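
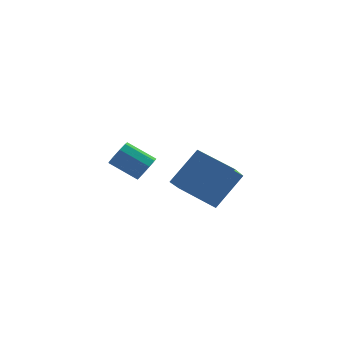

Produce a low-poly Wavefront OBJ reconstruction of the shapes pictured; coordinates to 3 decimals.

v 1.389 3.172 -0.894
v 1.697 2.957 -0.245
v 0.54 3.792 0.583
v 0.231 4.008 -0.066
v 1.906 3.399 -0.4
v 0.748 4.235 0.428
v 1.872 3.736 -0.787
v 0.715 4.571 0.041
v 1.612 3.808 -1.223
v 0.455 4.643 -0.395
v 1.248 3.583 -1.505
v 0.091 4.419 -0.677
v 0.949 3.166 -1.502
v -0.208 4.001 -0.674
v 0.856 2.752 -1.214
v -0.301 3.587 -0.386
v 1.012 2.534 -0.776
v -0.145 3.37 0.052
v 1.345 2.615 -0.394
v 0.187 3.451 0.434
v 1.207 -1.333 0.801
v 2.635 -0.747 2.283
v 1.9 -0.362 -0.25
v 3.328 0.224 1.232
v 2.452 -2.864 0.208
v 3.88 -2.278 1.69
v 3.145 -1.893 -0.843
v 4.573 -1.307 0.639
f 2 1 5
f 2 5 3
f 3 5 6
f 3 6 4
f 5 1 7
f 5 7 6
f 6 7 8
f 6 8 4
f 7 1 9
f 7 9 8
f 8 9 10
f 8 10 4
f 9 1 11
f 9 11 10
f 10 11 12
f 10 12 4
f 11 1 13
f 11 13 12
f 12 13 14
f 12 14 4
f 13 1 15
f 13 15 14
f 14 15 16
f 14 16 4
f 15 1 17
f 15 17 16
f 16 17 18
f 16 18 4
f 17 1 19
f 17 19 18
f 18 19 20
f 18 20 4
f 19 1 2
f 19 2 20
f 20 2 3
f 20 3 4
f 22 24 21
f 25 22 21
f 21 24 23
f 23 25 21
f 22 28 24
f 26 22 25
f 26 28 22
f 24 28 23
f 27 25 23
f 23 28 27
f 27 26 25
f 28 26 27



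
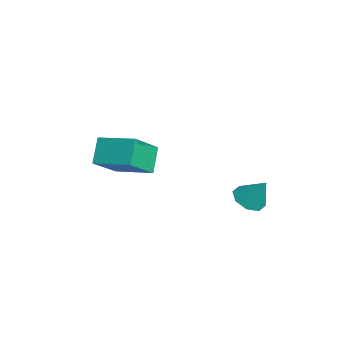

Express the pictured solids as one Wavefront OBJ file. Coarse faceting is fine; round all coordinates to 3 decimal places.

v -2.164 -4.785 -0.613
v -3.008 -4.325 0.5
v -3.172 -3.484 -1.916
v -4.016 -3.023 -0.804
v -0.884 -3.397 -0.216
v -1.728 -2.936 0.896
v -1.892 -2.095 -1.52
v -2.736 -1.635 -0.407
v -0.429 1.927 -3.003
v 0.278 2.161 -3.434
v 0.149 2.513 -1.737
v -0.185 2.628 -3.438
v -0.791 2.685 -3.188
v -1.185 2.298 -2.83
v -1.136 1.694 -2.573
v -0.672 1.226 -2.568
v -0.066 1.17 -2.818
v 0.328 1.557 -3.177
f 2 4 1
f 5 2 1
f 1 4 3
f 3 5 1
f 2 8 4
f 6 2 5
f 6 8 2
f 4 8 3
f 7 5 3
f 3 8 7
f 7 6 5
f 8 6 7
f 10 9 12
f 10 12 11
f 12 9 13
f 12 13 11
f 13 9 14
f 13 14 11
f 14 9 15
f 14 15 11
f 15 9 16
f 15 16 11
f 16 9 17
f 16 17 11
f 17 9 18
f 17 18 11
f 18 9 10
f 18 10 11



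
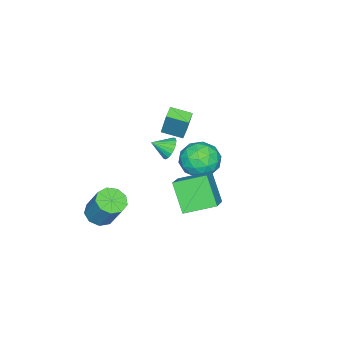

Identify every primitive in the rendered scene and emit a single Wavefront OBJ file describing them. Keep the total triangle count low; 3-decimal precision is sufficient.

v 2.349 0.242 -0.306
v 1.411 1.798 0.283
v 0.794 -0.309 -1.326
v -0.144 1.246 -0.737
v 3.044 1.274 -1.923
v 2.106 2.829 -1.334
v 1.489 0.722 -2.943
v 0.551 2.278 -2.354
v -3.797 -3.497 -3.326
v -3.336 -3.615 -3.969
v -3.223 -4.383 -2.754
v -3.151 -3.374 -3.782
v -3.095 -3.158 -3.505
v -3.177 -3.009 -3.192
v -3.382 -2.957 -2.906
v -3.669 -3.012 -2.703
v -3.982 -3.163 -2.623
v -4.258 -3.38 -2.683
v -4.442 -3.621 -2.87
v -4.499 -3.836 -3.147
v -4.416 -3.985 -3.46
v -4.211 -4.037 -3.746
v -3.924 -3.983 -3.949
v -3.611 -3.832 -4.029
v 3.304 -3.731 -3.871
v 4.025 -3.334 -4.258
v 4.438 -2.311 -2.436
v 3.716 -2.709 -2.049
v 3.518 -2.982 -4.34
v 3.931 -1.959 -2.518
v 2.911 -2.981 -4.203
v 3.324 -1.958 -2.381
v 2.487 -3.331 -3.911
v 2.9 -2.308 -2.089
v 2.446 -3.869 -3.6
v 2.859 -2.846 -1.778
v 2.806 -4.342 -3.416
v 3.219 -3.319 -1.593
v 3.398 -4.53 -3.444
v 3.811 -3.507 -1.622
v 3.947 -4.344 -3.673
v 4.36 -3.321 -1.851
v 4.194 -3.872 -3.994
v 4.607 -2.849 -2.172
v -0.42 1.21 -0.923
v -0.014 0.537 0.038
v -1.666 -0.277 -1.438
v -1.26 -0.95 -0.477
v -1.94 0.069 -0.278
v -1.17 0.988 0.04
v -0.51 -0.728 -1.44
v 0.26 0.191 -1.122
v -0.07 -0.66 -0.282
v -0.954 -0.168 0.436
v -0.726 0.428 -1.836
v -1.61 0.92 -1.118
v -0.107 1.004 -0.397
v -1.573 -0.744 -1.003
v -1.972 -0.145 -0.885
v -1.734 -0.541 -0.321
v -0.787 1.269 -0.396
v -0.548 0.873 0.169
v -1.681 0.598 -0.017
v -1.132 -0.613 -1.569
v -0.893 -1.009 -1.004
v 0.054 0.801 -1.079
v 0.292 0.405 -0.515
v 0.001 -0.338 -1.383
v 0.098 -0.095 -0.021
v -0.634 -0.969 -0.324
v -0.193 -0.839 -0.89
v 0.259 -0.299 -0.703
v -0.421 0.194 0.401
v -1.154 -0.68 0.099
v -1.553 -0.081 0.216
v -1.101 0.459 0.403
v -0.454 -0.51 0.213
v -0.526 0.94 -1.499
v -1.259 0.066 -1.801
v -0.579 -0.199 -1.803
v -0.127 0.341 -1.616
v -1.046 1.229 -1.076
v -1.778 0.355 -1.379
v -1.939 0.559 -0.697
v -1.487 1.099 -0.51
v -1.226 0.77 -1.613
v -2.129 -2.814 0.346
v -1.765 -2.262 2.138
v -2.488 -1.612 0.048
v -2.124 -1.06 1.84
v -1.376 -2.64 0.14
v -1.012 -2.088 1.932
v -1.735 -1.438 -0.158
v -1.371 -0.886 1.634
f 2 4 1
f 5 2 1
f 1 4 3
f 3 5 1
f 2 8 4
f 6 2 5
f 6 8 2
f 4 8 3
f 7 5 3
f 3 8 7
f 7 6 5
f 8 6 7
f 10 9 12
f 10 12 11
f 12 9 13
f 12 13 11
f 13 9 14
f 13 14 11
f 14 9 15
f 14 15 11
f 15 9 16
f 15 16 11
f 16 9 17
f 16 17 11
f 17 9 18
f 17 18 11
f 18 9 19
f 18 19 11
f 19 9 20
f 19 20 11
f 20 9 21
f 20 21 11
f 21 9 22
f 21 22 11
f 22 9 23
f 22 23 11
f 23 9 24
f 23 24 11
f 24 9 10
f 24 10 11
f 26 25 29
f 26 29 27
f 27 29 30
f 27 30 28
f 29 25 31
f 29 31 30
f 30 31 32
f 30 32 28
f 31 25 33
f 31 33 32
f 32 33 34
f 32 34 28
f 33 25 35
f 33 35 34
f 34 35 36
f 34 36 28
f 35 25 37
f 35 37 36
f 36 37 38
f 36 38 28
f 37 25 39
f 37 39 38
f 38 39 40
f 38 40 28
f 39 25 41
f 39 41 40
f 40 41 42
f 40 42 28
f 41 25 43
f 41 43 42
f 42 43 44
f 42 44 28
f 43 25 26
f 43 26 44
f 44 26 27
f 44 27 28
f 45 82 61
f 82 56 85
f 61 85 50
f 82 85 61
f 45 61 57
f 61 50 62
f 57 62 46
f 61 62 57
f 45 57 66
f 57 46 67
f 66 67 52
f 57 67 66
f 45 66 78
f 66 52 81
f 78 81 55
f 66 81 78
f 45 78 82
f 78 55 86
f 82 86 56
f 78 86 82
f 46 62 73
f 62 50 76
f 73 76 54
f 62 76 73
f 50 85 63
f 85 56 84
f 63 84 49
f 85 84 63
f 56 86 83
f 86 55 79
f 83 79 47
f 86 79 83
f 55 81 80
f 81 52 68
f 80 68 51
f 81 68 80
f 52 67 72
f 67 46 69
f 72 69 53
f 67 69 72
f 48 74 60
f 74 54 75
f 60 75 49
f 74 75 60
f 48 60 58
f 60 49 59
f 58 59 47
f 60 59 58
f 48 58 65
f 58 47 64
f 65 64 51
f 58 64 65
f 48 65 70
f 65 51 71
f 70 71 53
f 65 71 70
f 48 70 74
f 70 53 77
f 74 77 54
f 70 77 74
f 49 75 63
f 75 54 76
f 63 76 50
f 75 76 63
f 47 59 83
f 59 49 84
f 83 84 56
f 59 84 83
f 51 64 80
f 64 47 79
f 80 79 55
f 64 79 80
f 53 71 72
f 71 51 68
f 72 68 52
f 71 68 72
f 54 77 73
f 77 53 69
f 73 69 46
f 77 69 73
f 88 90 87
f 91 88 87
f 87 90 89
f 89 91 87
f 88 94 90
f 92 88 91
f 92 94 88
f 90 94 89
f 93 91 89
f 89 94 93
f 93 92 91
f 94 92 93



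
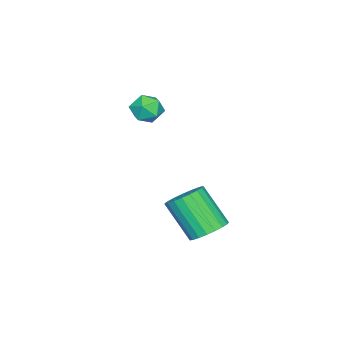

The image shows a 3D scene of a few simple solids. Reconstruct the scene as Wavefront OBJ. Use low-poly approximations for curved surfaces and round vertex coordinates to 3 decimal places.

v -3.16 -1.063 -0.207
v -2.508 -0.541 0.045
v -2.312 -1.659 -1.165
v -1.66 -1.137 -0.913
v -1.947 -1.765 -0.379
v -2.472 -1.396 0.213
v -2.348 -0.804 -1.333
v -2.873 -0.435 -0.741
v -2.006 -0.381 -0.651
v -1.758 -0.975 -0.061
v -3.062 -1.225 -1.059
v -2.814 -1.819 -0.469
v 2.699 4.628 -3.778
v 3.234 5.18 -3.255
v 2.975 3.865 -1.6
v 2.441 3.312 -2.122
v 2.882 5.327 -3.193
v 2.623 4.012 -1.538
v 2.498 5.354 -3.232
v 2.239 4.038 -1.577
v 2.149 5.254 -3.366
v 1.89 3.939 -1.711
v 1.895 5.046 -3.571
v 1.636 3.731 -1.915
v 1.78 4.766 -3.811
v 1.522 3.451 -2.156
v 1.825 4.462 -4.046
v 1.566 3.147 -2.391
v 2.02 4.186 -4.234
v 1.761 2.871 -2.579
v 2.333 3.987 -4.344
v 2.074 2.672 -2.688
v 2.709 3.899 -4.355
v 2.45 2.584 -2.7
v 3.084 3.936 -4.267
v 2.825 2.621 -2.611
v 3.392 4.093 -4.094
v 3.133 2.778 -2.439
v 3.58 4.343 -3.866
v 3.321 3.028 -2.211
v 3.616 4.641 -3.623
v 3.358 3.326 -1.968
v 3.494 4.938 -3.407
v 3.235 3.623 -1.752
f 1 12 6
f 1 6 2
f 1 2 8
f 1 8 11
f 1 11 12
f 2 6 10
f 6 12 5
f 12 11 3
f 11 8 7
f 8 2 9
f 4 10 5
f 4 5 3
f 4 3 7
f 4 7 9
f 4 9 10
f 5 10 6
f 3 5 12
f 7 3 11
f 9 7 8
f 10 9 2
f 14 13 17
f 14 17 15
f 15 17 18
f 15 18 16
f 17 13 19
f 17 19 18
f 18 19 20
f 18 20 16
f 19 13 21
f 19 21 20
f 20 21 22
f 20 22 16
f 21 13 23
f 21 23 22
f 22 23 24
f 22 24 16
f 23 13 25
f 23 25 24
f 24 25 26
f 24 26 16
f 25 13 27
f 25 27 26
f 26 27 28
f 26 28 16
f 27 13 29
f 27 29 28
f 28 29 30
f 28 30 16
f 29 13 31
f 29 31 30
f 30 31 32
f 30 32 16
f 31 13 33
f 31 33 32
f 32 33 34
f 32 34 16
f 33 13 35
f 33 35 34
f 34 35 36
f 34 36 16
f 35 13 37
f 35 37 36
f 36 37 38
f 36 38 16
f 37 13 39
f 37 39 38
f 38 39 40
f 38 40 16
f 39 13 41
f 39 41 40
f 40 41 42
f 40 42 16
f 41 13 43
f 41 43 42
f 42 43 44
f 42 44 16
f 43 13 14
f 43 14 44
f 44 14 15
f 44 15 16



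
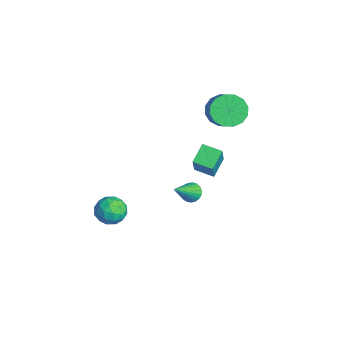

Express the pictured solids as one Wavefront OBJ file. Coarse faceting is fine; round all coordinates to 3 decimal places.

v -0.798 1.221 1.918
v -1.515 1.972 2.578
v -0.108 2.074 1.696
v -0.824 2.826 2.355
v 0.304 0.774 3.625
v -0.412 1.526 4.284
v 0.995 1.628 3.402
v 0.278 2.379 4.062
v -4.21 3.95 3.381
v -3.607 4.507 2.726
v -2.267 4.348 3.825
v -2.87 3.79 4.479
v -3.834 4.875 3.056
v -2.494 4.715 4.155
v -4.161 4.995 3.473
v -2.821 4.835 4.572
v -4.502 4.834 3.865
v -3.162 4.675 4.964
v -4.764 4.437 4.127
v -3.424 4.278 5.226
v -4.878 3.91 4.19
v -3.538 3.75 5.288
v -4.813 3.392 4.035
v -3.473 3.233 5.134
v -4.586 3.025 3.705
v -3.246 2.865 4.804
v -4.259 2.905 3.288
v -2.919 2.745 4.387
v -3.918 3.065 2.896
v -2.578 2.906 3.995
v -3.656 3.462 2.634
v -2.316 3.303 3.733
v -3.542 3.99 2.572
v -2.202 3.83 3.67
v -2.278 -2.053 -1.605
v -1.851 -2.437 -2.37
v -2.729 -3.463 -1.15
v -2.302 -3.847 -1.915
v -1.774 -3.464 -1.214
v -1.496 -2.593 -1.495
v -3.084 -3.307 -2.025
v -2.806 -2.436 -2.306
v -2.349 -3.212 -2.63
v -1.539 -3.309 -2.129
v -3.041 -2.591 -1.391
v -2.231 -2.688 -0.89
v -2.025 -2.121 -2.027
v -2.555 -3.779 -1.493
v -2.245 -3.554 -1.081
v -1.994 -3.779 -1.531
v -1.816 -2.213 -1.513
v -1.565 -2.439 -1.963
v -1.52 -3.043 -1.284
v -3.015 -3.461 -1.557
v -2.764 -3.687 -2.007
v -2.586 -2.121 -1.989
v -2.335 -2.346 -2.439
v -3.06 -2.857 -2.236
v -2.066 -2.802 -2.63
v -2.331 -3.631 -2.362
v -2.791 -3.314 -2.427
v -2.628 -2.801 -2.592
v -1.591 -2.859 -2.335
v -1.856 -3.688 -2.068
v -1.546 -3.463 -1.656
v -1.382 -2.951 -1.821
v -1.883 -3.315 -2.488
v -2.724 -2.212 -1.452
v -2.989 -3.041 -1.185
v -3.198 -2.949 -1.699
v -3.034 -2.437 -1.864
v -2.249 -2.269 -1.158
v -2.514 -3.098 -0.89
v -1.952 -3.099 -0.928
v -1.789 -2.586 -1.093
v -2.697 -2.585 -1.032
v -1.196 1.185 -0.361
v -0.64 1.464 -0.458
v -0.344 -0.045 0.981
v -0.739 1.608 -0.263
v -0.918 1.679 -0.085
v -1.145 1.664 0.046
v -1.38 1.566 0.106
v -1.584 1.403 0.085
v -1.721 1.202 -0.012
v -1.767 0.998 -0.17
v -1.714 0.826 -0.361
v -1.572 0.717 -0.552
v -1.364 0.688 -0.71
v -1.128 0.746 -0.807
v -0.903 0.879 -0.827
v -0.729 1.065 -0.767
v -0.636 1.272 -0.636
f 2 4 1
f 5 2 1
f 1 4 3
f 3 5 1
f 2 8 4
f 6 2 5
f 6 8 2
f 4 8 3
f 7 5 3
f 3 8 7
f 7 6 5
f 8 6 7
f 10 9 13
f 10 13 11
f 11 13 14
f 11 14 12
f 13 9 15
f 13 15 14
f 14 15 16
f 14 16 12
f 15 9 17
f 15 17 16
f 16 17 18
f 16 18 12
f 17 9 19
f 17 19 18
f 18 19 20
f 18 20 12
f 19 9 21
f 19 21 20
f 20 21 22
f 20 22 12
f 21 9 23
f 21 23 22
f 22 23 24
f 22 24 12
f 23 9 25
f 23 25 24
f 24 25 26
f 24 26 12
f 25 9 27
f 25 27 26
f 26 27 28
f 26 28 12
f 27 9 29
f 27 29 28
f 28 29 30
f 28 30 12
f 29 9 31
f 29 31 30
f 30 31 32
f 30 32 12
f 31 9 33
f 31 33 32
f 32 33 34
f 32 34 12
f 33 9 10
f 33 10 34
f 34 10 11
f 34 11 12
f 35 72 51
f 72 46 75
f 51 75 40
f 72 75 51
f 35 51 47
f 51 40 52
f 47 52 36
f 51 52 47
f 35 47 56
f 47 36 57
f 56 57 42
f 47 57 56
f 35 56 68
f 56 42 71
f 68 71 45
f 56 71 68
f 35 68 72
f 68 45 76
f 72 76 46
f 68 76 72
f 36 52 63
f 52 40 66
f 63 66 44
f 52 66 63
f 40 75 53
f 75 46 74
f 53 74 39
f 75 74 53
f 46 76 73
f 76 45 69
f 73 69 37
f 76 69 73
f 45 71 70
f 71 42 58
f 70 58 41
f 71 58 70
f 42 57 62
f 57 36 59
f 62 59 43
f 57 59 62
f 38 64 50
f 64 44 65
f 50 65 39
f 64 65 50
f 38 50 48
f 50 39 49
f 48 49 37
f 50 49 48
f 38 48 55
f 48 37 54
f 55 54 41
f 48 54 55
f 38 55 60
f 55 41 61
f 60 61 43
f 55 61 60
f 38 60 64
f 60 43 67
f 64 67 44
f 60 67 64
f 39 65 53
f 65 44 66
f 53 66 40
f 65 66 53
f 37 49 73
f 49 39 74
f 73 74 46
f 49 74 73
f 41 54 70
f 54 37 69
f 70 69 45
f 54 69 70
f 43 61 62
f 61 41 58
f 62 58 42
f 61 58 62
f 44 67 63
f 67 43 59
f 63 59 36
f 67 59 63
f 78 77 80
f 78 80 79
f 80 77 81
f 80 81 79
f 81 77 82
f 81 82 79
f 82 77 83
f 82 83 79
f 83 77 84
f 83 84 79
f 84 77 85
f 84 85 79
f 85 77 86
f 85 86 79
f 86 77 87
f 86 87 79
f 87 77 88
f 87 88 79
f 88 77 89
f 88 89 79
f 89 77 90
f 89 90 79
f 90 77 91
f 90 91 79
f 91 77 92
f 91 92 79
f 92 77 93
f 92 93 79
f 93 77 78
f 93 78 79



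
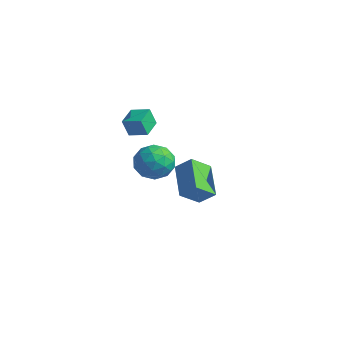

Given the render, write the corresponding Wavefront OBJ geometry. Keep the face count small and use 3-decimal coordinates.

v 2.092 -1.377 3.012
v 2.802 -1.183 2.306
v 2.338 -2.997 2.814
v 3.048 -2.803 2.108
v 3.226 -2.574 3.086
v 3.074 -1.573 3.208
v 2.066 -2.607 1.912
v 1.914 -1.606 2.034
v 2.786 -1.943 1.626
v 3.502 -1.923 2.351
v 1.638 -2.257 2.769
v 2.354 -2.237 3.494
v 2.425 -1.138 2.676
v 2.715 -3.042 2.444
v 2.819 -2.908 3.018
v 3.236 -2.794 2.603
v 2.585 -1.367 3.207
v 3.002 -1.253 2.792
v 3.251 -2.071 3.25
v 2.138 -2.927 2.328
v 2.555 -2.813 1.913
v 1.904 -1.386 2.517
v 2.321 -1.272 2.102
v 1.889 -2.109 1.87
v 2.833 -1.471 1.861
v 2.978 -2.423 1.745
v 2.401 -2.307 1.63
v 2.311 -1.719 1.702
v 3.254 -1.459 2.288
v 3.399 -2.411 2.172
v 3.504 -2.276 2.746
v 3.414 -1.688 2.818
v 3.245 -1.905 1.888
v 1.741 -1.769 2.948
v 1.886 -2.721 2.832
v 1.726 -2.492 2.302
v 1.636 -1.904 2.374
v 2.162 -1.757 3.375
v 2.307 -2.709 3.259
v 2.829 -2.461 3.418
v 2.739 -1.873 3.49
v 1.895 -2.275 3.232
v -0.254 1.988 -2.787
v -1.744 3.035 -1.889
v -0.013 3.068 -3.645
v -1.502 4.115 -2.746
v 0.482 2.405 -2.054
v -1.007 3.452 -1.155
v 0.724 3.485 -2.911
v -0.766 4.532 -2.013
v -0.119 -1.278 2.799
v -0.279 -1.548 3.749
v -0.613 -0.303 2.993
v -0.773 -0.573 3.943
v 0.753 -0.887 3.057
v 0.593 -1.157 4.007
v 0.259 0.088 3.251
v 0.099 -0.182 4.201
f 1 38 17
f 38 12 41
f 17 41 6
f 38 41 17
f 1 17 13
f 17 6 18
f 13 18 2
f 17 18 13
f 1 13 22
f 13 2 23
f 22 23 8
f 13 23 22
f 1 22 34
f 22 8 37
f 34 37 11
f 22 37 34
f 1 34 38
f 34 11 42
f 38 42 12
f 34 42 38
f 2 18 29
f 18 6 32
f 29 32 10
f 18 32 29
f 6 41 19
f 41 12 40
f 19 40 5
f 41 40 19
f 12 42 39
f 42 11 35
f 39 35 3
f 42 35 39
f 11 37 36
f 37 8 24
f 36 24 7
f 37 24 36
f 8 23 28
f 23 2 25
f 28 25 9
f 23 25 28
f 4 30 16
f 30 10 31
f 16 31 5
f 30 31 16
f 4 16 14
f 16 5 15
f 14 15 3
f 16 15 14
f 4 14 21
f 14 3 20
f 21 20 7
f 14 20 21
f 4 21 26
f 21 7 27
f 26 27 9
f 21 27 26
f 4 26 30
f 26 9 33
f 30 33 10
f 26 33 30
f 5 31 19
f 31 10 32
f 19 32 6
f 31 32 19
f 3 15 39
f 15 5 40
f 39 40 12
f 15 40 39
f 7 20 36
f 20 3 35
f 36 35 11
f 20 35 36
f 9 27 28
f 27 7 24
f 28 24 8
f 27 24 28
f 10 33 29
f 33 9 25
f 29 25 2
f 33 25 29
f 44 46 43
f 47 44 43
f 43 46 45
f 45 47 43
f 44 50 46
f 48 44 47
f 48 50 44
f 46 50 45
f 49 47 45
f 45 50 49
f 49 48 47
f 50 48 49
f 52 54 51
f 55 52 51
f 51 54 53
f 53 55 51
f 52 58 54
f 56 52 55
f 56 58 52
f 54 58 53
f 57 55 53
f 53 58 57
f 57 56 55
f 58 56 57



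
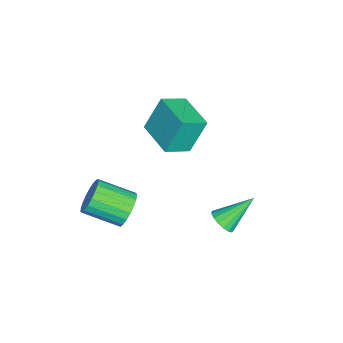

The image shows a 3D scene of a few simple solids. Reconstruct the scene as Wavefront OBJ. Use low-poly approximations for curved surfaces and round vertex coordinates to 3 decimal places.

v 2.572 3.05 -2.466
v 3.039 3.584 -2.738
v 1.768 4.43 -1.134
v 2.743 3.613 -2.947
v 2.407 3.513 -3.046
v 2.109 3.307 -3.012
v 1.918 3.042 -2.852
v 1.876 2.778 -2.605
v 1.994 2.577 -2.326
v 2.244 2.485 -2.078
v 2.57 2.521 -1.92
v 2.896 2.679 -1.887
v 3.147 2.922 -1.986
v 3.268 3.194 -2.196
v 3.228 3.433 -2.467
v -3.213 -0.588 -1.351
v -3.749 0.187 0.582
v -1.515 0.778 -1.427
v -2.052 1.553 0.505
v -2.308 -1.673 -0.665
v -2.845 -0.898 1.267
v -0.611 -0.307 -0.742
v -1.147 0.468 1.191
v 3.37 -1.372 -1.469
v 3.775 -0.996 -0.636
v 3.796 -2.832 0.182
v 3.39 -3.208 -0.651
v 3.368 -0.965 -0.556
v 3.389 -2.801 0.263
v 2.961 -1.004 -0.634
v 2.982 -2.84 0.185
v 2.625 -1.107 -0.856
v 2.646 -2.943 -0.038
v 2.418 -1.256 -1.184
v 2.439 -3.092 -0.366
v 2.375 -1.425 -1.562
v 2.396 -3.26 -0.744
v 2.504 -1.584 -1.923
v 2.525 -3.42 -1.105
v 2.783 -1.707 -2.206
v 2.804 -3.543 -1.388
v 3.163 -1.772 -2.362
v 3.184 -3.608 -1.544
v 3.579 -1.768 -2.363
v 3.6 -3.604 -1.545
v 3.959 -1.696 -2.21
v 3.979 -3.531 -1.391
v 4.236 -1.567 -1.928
v 4.257 -3.403 -1.11
v 4.364 -1.405 -1.567
v 4.385 -3.24 -0.749
v 4.32 -1.237 -1.19
v 4.341 -3.072 -0.371
v 4.112 -1.092 -0.86
v 4.132 -2.928 -0.042
f 2 1 4
f 2 4 3
f 4 1 5
f 4 5 3
f 5 1 6
f 5 6 3
f 6 1 7
f 6 7 3
f 7 1 8
f 7 8 3
f 8 1 9
f 8 9 3
f 9 1 10
f 9 10 3
f 10 1 11
f 10 11 3
f 11 1 12
f 11 12 3
f 12 1 13
f 12 13 3
f 13 1 14
f 13 14 3
f 14 1 15
f 14 15 3
f 15 1 2
f 15 2 3
f 17 19 16
f 20 17 16
f 16 19 18
f 18 20 16
f 17 23 19
f 21 17 20
f 21 23 17
f 19 23 18
f 22 20 18
f 18 23 22
f 22 21 20
f 23 21 22
f 25 24 28
f 25 28 26
f 26 28 29
f 26 29 27
f 28 24 30
f 28 30 29
f 29 30 31
f 29 31 27
f 30 24 32
f 30 32 31
f 31 32 33
f 31 33 27
f 32 24 34
f 32 34 33
f 33 34 35
f 33 35 27
f 34 24 36
f 34 36 35
f 35 36 37
f 35 37 27
f 36 24 38
f 36 38 37
f 37 38 39
f 37 39 27
f 38 24 40
f 38 40 39
f 39 40 41
f 39 41 27
f 40 24 42
f 40 42 41
f 41 42 43
f 41 43 27
f 42 24 44
f 42 44 43
f 43 44 45
f 43 45 27
f 44 24 46
f 44 46 45
f 45 46 47
f 45 47 27
f 46 24 48
f 46 48 47
f 47 48 49
f 47 49 27
f 48 24 50
f 48 50 49
f 49 50 51
f 49 51 27
f 50 24 52
f 50 52 51
f 51 52 53
f 51 53 27
f 52 24 54
f 52 54 53
f 53 54 55
f 53 55 27
f 54 24 25
f 54 25 55
f 55 25 26
f 55 26 27



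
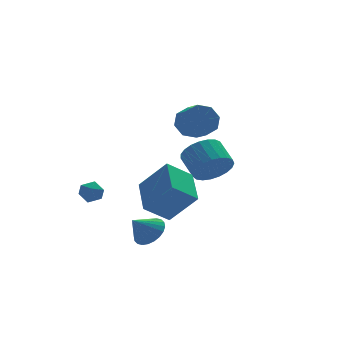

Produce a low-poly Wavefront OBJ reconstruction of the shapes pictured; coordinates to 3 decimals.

v -1.984 2.712 -2.281
v -1.409 2.355 -2.436
v -2.611 1.825 -2.564
v -2.036 1.468 -2.719
v -2.178 1.629 -2.059
v -1.79 2.177 -1.884
v -2.23 2.003 -3.116
v -1.842 2.551 -2.941
v -1.561 1.917 -2.952
v -1.529 1.686 -2.298
v -2.491 2.494 -2.702
v -2.459 2.263 -2.048
v 2.23 0.002 2.101
v 2.858 0.32 2.692
v 2.879 -0.683 3.211
v 2.25 -1.002 2.619
v 2.2 0.424 2.918
v 2.22 -0.58 3.436
v 1.558 0.28 2.665
v 1.579 -0.724 3.184
v 1.31 -0.027 2.081
v 1.331 -1.03 2.6
v 1.601 -0.317 1.509
v 1.622 -1.32 2.028
v 2.26 -0.42 1.284
v 2.28 -1.424 1.802
v 2.901 -0.276 1.536
v 2.922 -1.28 2.055
v 3.149 0.03 2.12
v 3.17 -0.973 2.639
v 3.996 1.403 -1.785
v 4.884 1.761 -2.306
v 4.811 3.035 -1.557
v 3.924 2.677 -1.035
v 4.551 1.902 -2.579
v 4.478 3.176 -1.83
v 4.122 1.957 -2.715
v 4.049 3.231 -1.965
v 3.671 1.917 -2.69
v 3.599 3.191 -1.94
v 3.277 1.787 -2.508
v 3.204 3.061 -1.758
v 3.007 1.591 -2.201
v 2.934 2.865 -1.452
v 2.908 1.363 -1.822
v 2.835 2.637 -1.073
v 2.997 1.141 -1.437
v 2.924 2.415 -0.688
v 3.259 0.965 -1.112
v 3.186 2.239 -0.362
v 3.649 0.864 -0.903
v 3.576 2.139 -0.154
v 4.098 0.857 -0.847
v 4.025 2.131 -0.097
v 4.53 0.944 -0.953
v 4.457 2.218 -0.203
v 4.87 1.11 -1.202
v 4.797 2.384 -0.453
v 5.059 1.327 -1.553
v 4.986 2.601 -0.803
v 5.064 1.557 -1.943
v 4.991 2.831 -1.194
v -0.011 0.557 -3.345
v 1.082 -0.288 -1.79
v 0.605 2.555 -2.693
v 1.699 1.71 -1.139
v 1.281 0.47 -4.301
v 2.375 -0.375 -2.747
v 1.898 2.468 -3.65
v 2.991 1.623 -2.095
v -1.316 -3.213 -2.911
v -0.786 -3.741 -2.467
v -2.184 -3.307 -1.989
v -0.693 -3.437 -2.347
v -0.694 -3.099 -2.314
v -0.79 -2.779 -2.371
v -0.966 -2.524 -2.511
v -1.195 -2.375 -2.711
v -1.443 -2.352 -2.942
v -1.671 -2.461 -3.168
v -1.846 -2.684 -3.355
v -1.939 -2.988 -3.475
v -1.938 -3.326 -3.508
v -1.842 -3.646 -3.451
v -1.666 -3.901 -3.312
v -1.437 -4.051 -3.111
v -1.189 -4.073 -2.88
v -0.961 -3.964 -2.654
f 1 12 6
f 1 6 2
f 1 2 8
f 1 8 11
f 1 11 12
f 2 6 10
f 6 12 5
f 12 11 3
f 11 8 7
f 8 2 9
f 4 10 5
f 4 5 3
f 4 3 7
f 4 7 9
f 4 9 10
f 5 10 6
f 3 5 12
f 7 3 11
f 9 7 8
f 10 9 2
f 14 13 17
f 14 17 15
f 15 17 18
f 15 18 16
f 17 13 19
f 17 19 18
f 18 19 20
f 18 20 16
f 19 13 21
f 19 21 20
f 20 21 22
f 20 22 16
f 21 13 23
f 21 23 22
f 22 23 24
f 22 24 16
f 23 13 25
f 23 25 24
f 24 25 26
f 24 26 16
f 25 13 27
f 25 27 26
f 26 27 28
f 26 28 16
f 27 13 29
f 27 29 28
f 28 29 30
f 28 30 16
f 29 13 14
f 29 14 30
f 30 14 15
f 30 15 16
f 32 31 35
f 32 35 33
f 33 35 36
f 33 36 34
f 35 31 37
f 35 37 36
f 36 37 38
f 36 38 34
f 37 31 39
f 37 39 38
f 38 39 40
f 38 40 34
f 39 31 41
f 39 41 40
f 40 41 42
f 40 42 34
f 41 31 43
f 41 43 42
f 42 43 44
f 42 44 34
f 43 31 45
f 43 45 44
f 44 45 46
f 44 46 34
f 45 31 47
f 45 47 46
f 46 47 48
f 46 48 34
f 47 31 49
f 47 49 48
f 48 49 50
f 48 50 34
f 49 31 51
f 49 51 50
f 50 51 52
f 50 52 34
f 51 31 53
f 51 53 52
f 52 53 54
f 52 54 34
f 53 31 55
f 53 55 54
f 54 55 56
f 54 56 34
f 55 31 57
f 55 57 56
f 56 57 58
f 56 58 34
f 57 31 59
f 57 59 58
f 58 59 60
f 58 60 34
f 59 31 61
f 59 61 60
f 60 61 62
f 60 62 34
f 61 31 32
f 61 32 62
f 62 32 33
f 62 33 34
f 64 66 63
f 67 64 63
f 63 66 65
f 65 67 63
f 64 70 66
f 68 64 67
f 68 70 64
f 66 70 65
f 69 67 65
f 65 70 69
f 69 68 67
f 70 68 69
f 72 71 74
f 72 74 73
f 74 71 75
f 74 75 73
f 75 71 76
f 75 76 73
f 76 71 77
f 76 77 73
f 77 71 78
f 77 78 73
f 78 71 79
f 78 79 73
f 79 71 80
f 79 80 73
f 80 71 81
f 80 81 73
f 81 71 82
f 81 82 73
f 82 71 83
f 82 83 73
f 83 71 84
f 83 84 73
f 84 71 85
f 84 85 73
f 85 71 86
f 85 86 73
f 86 71 87
f 86 87 73
f 87 71 88
f 87 88 73
f 88 71 72
f 88 72 73



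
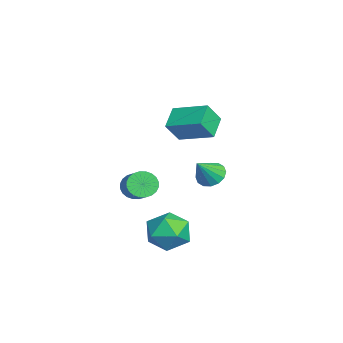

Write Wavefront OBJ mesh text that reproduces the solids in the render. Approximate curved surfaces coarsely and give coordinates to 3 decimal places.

v 0.337 2.643 2.56
v 0.738 2.01 3.598
v -0.703 3.03 3.198
v -0.302 2.397 4.235
v 1.242 4.143 3.125
v 1.643 3.51 4.162
v 0.202 4.53 3.762
v 0.603 3.897 4.8
v -1.7 4.234 -0.778
v -1.18 4.815 -0.754
v -0.96 3.526 0.358
v -1.471 4.925 -0.496
v -1.823 4.849 -0.314
v -2.143 4.609 -0.257
v -2.343 4.268 -0.339
v -2.371 3.918 -0.538
v -2.22 3.653 -0.802
v -1.928 3.544 -1.06
v -1.576 3.62 -1.242
v -1.257 3.86 -1.3
v -1.056 4.201 -1.218
v -1.028 4.55 -1.018
v -2.278 0.771 -1.766
v -1.851 0.606 -2.385
v -0.655 0.885 -1.633
v -1.082 1.049 -1.014
v -1.896 0.901 -2.422
v -0.7 1.179 -1.67
v -2 1.176 -2.359
v -0.804 1.454 -1.607
v -2.146 1.389 -2.205
v -0.95 1.667 -1.454
v -2.312 1.508 -1.985
v -1.116 1.787 -1.234
v -2.473 1.515 -1.732
v -1.277 1.794 -0.98
v -2.604 1.408 -1.483
v -1.408 1.687 -0.732
v -2.686 1.205 -1.278
v -1.489 1.484 -0.526
v -2.705 0.935 -1.147
v -1.509 1.214 -0.395
v -2.66 0.641 -1.11
v -1.464 0.919 -0.358
v -2.556 0.366 -1.173
v -1.36 0.644 -0.421
v -2.41 0.153 -1.326
v -1.214 0.431 -0.575
v -2.244 0.033 -1.546
v -1.048 0.312 -0.795
v -2.083 0.026 -1.8
v -0.887 0.305 -1.048
v -1.952 0.133 -2.048
v -0.756 0.412 -1.297
v -1.871 0.336 -2.254
v -0.674 0.615 -1.502
v 3.011 2.09 -0.654
v 3.844 2.866 -0.785
v 3.696 1.114 -2.075
v 4.529 1.89 -2.206
v 4.519 1.211 -1.283
v 4.096 1.814 -0.405
v 3.444 2.166 -2.455
v 3.021 2.769 -1.577
v 4.112 2.913 -1.899
v 4.776 2.323 -1.174
v 2.764 1.657 -1.686
v 3.428 1.067 -0.961
f 2 4 1
f 5 2 1
f 1 4 3
f 3 5 1
f 2 8 4
f 6 2 5
f 6 8 2
f 4 8 3
f 7 5 3
f 3 8 7
f 7 6 5
f 8 6 7
f 10 9 12
f 10 12 11
f 12 9 13
f 12 13 11
f 13 9 14
f 13 14 11
f 14 9 15
f 14 15 11
f 15 9 16
f 15 16 11
f 16 9 17
f 16 17 11
f 17 9 18
f 17 18 11
f 18 9 19
f 18 19 11
f 19 9 20
f 19 20 11
f 20 9 21
f 20 21 11
f 21 9 22
f 21 22 11
f 22 9 10
f 22 10 11
f 24 23 27
f 24 27 25
f 25 27 28
f 25 28 26
f 27 23 29
f 27 29 28
f 28 29 30
f 28 30 26
f 29 23 31
f 29 31 30
f 30 31 32
f 30 32 26
f 31 23 33
f 31 33 32
f 32 33 34
f 32 34 26
f 33 23 35
f 33 35 34
f 34 35 36
f 34 36 26
f 35 23 37
f 35 37 36
f 36 37 38
f 36 38 26
f 37 23 39
f 37 39 38
f 38 39 40
f 38 40 26
f 39 23 41
f 39 41 40
f 40 41 42
f 40 42 26
f 41 23 43
f 41 43 42
f 42 43 44
f 42 44 26
f 43 23 45
f 43 45 44
f 44 45 46
f 44 46 26
f 45 23 47
f 45 47 46
f 46 47 48
f 46 48 26
f 47 23 49
f 47 49 48
f 48 49 50
f 48 50 26
f 49 23 51
f 49 51 50
f 50 51 52
f 50 52 26
f 51 23 53
f 51 53 52
f 52 53 54
f 52 54 26
f 53 23 55
f 53 55 54
f 54 55 56
f 54 56 26
f 55 23 24
f 55 24 56
f 56 24 25
f 56 25 26
f 57 68 62
f 57 62 58
f 57 58 64
f 57 64 67
f 57 67 68
f 58 62 66
f 62 68 61
f 68 67 59
f 67 64 63
f 64 58 65
f 60 66 61
f 60 61 59
f 60 59 63
f 60 63 65
f 60 65 66
f 61 66 62
f 59 61 68
f 63 59 67
f 65 63 64
f 66 65 58



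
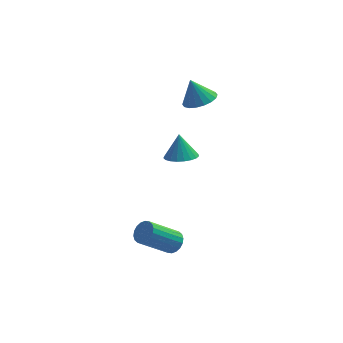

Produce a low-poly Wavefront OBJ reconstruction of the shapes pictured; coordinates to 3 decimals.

v 2.933 3.71 2.798
v 3.772 3.73 3.095
v 2.487 3.99 4.042
v 3.708 4.106 2.988
v 3.49 4.403 2.843
v 3.162 4.563 2.689
v 2.789 4.555 2.557
v 2.444 4.379 2.473
v 2.196 4.071 2.453
v 2.094 3.691 2.502
v 2.158 3.315 2.609
v 2.376 3.018 2.754
v 2.704 2.857 2.908
v 3.077 2.866 3.04
v 3.422 3.042 3.124
v 3.67 3.35 3.144
v 1.307 -1.407 -3.368
v 1.721 -1.303 -2.89
v 0.306 -1.809 -1.555
v -0.107 -1.913 -2.032
v 1.598 -1.048 -2.924
v 0.183 -1.554 -1.589
v 1.417 -0.865 -3.046
v 0.002 -1.371 -1.711
v 1.215 -0.789 -3.231
v -0.2 -1.294 -1.896
v 1.031 -0.835 -3.444
v -0.384 -1.341 -2.109
v 0.902 -0.995 -3.641
v -0.513 -1.501 -2.306
v 0.853 -1.236 -3.784
v -0.562 -1.742 -2.449
v 0.894 -1.511 -3.845
v -0.521 -2.017 -2.51
v 1.017 -1.766 -3.811
v -0.398 -2.272 -2.476
v 1.198 -1.949 -3.689
v -0.217 -2.455 -2.354
v 1.4 -2.026 -3.504
v -0.015 -2.531 -2.169
v 1.584 -1.979 -3.291
v 0.169 -2.485 -1.956
v 1.713 -1.819 -3.094
v 0.298 -2.325 -1.759
v 1.762 -1.578 -2.951
v 0.347 -2.084 -1.616
v 1.997 3.06 -0.897
v 2.69 3.547 -1.047
v 1.923 3.56 0.377
v 2.423 3.764 -1.148
v 2.083 3.858 -1.205
v 1.728 3.815 -1.209
v 1.42 3.641 -1.159
v 1.211 3.367 -1.063
v 1.139 3.04 -0.939
v 1.214 2.716 -0.807
v 1.425 2.452 -0.691
v 1.735 2.292 -0.611
v 2.091 2.266 -0.58
v 2.43 2.377 -0.603
v 2.694 2.606 -0.678
v 2.838 2.914 -0.79
v 2.837 3.247 -0.921
f 2 1 4
f 2 4 3
f 4 1 5
f 4 5 3
f 5 1 6
f 5 6 3
f 6 1 7
f 6 7 3
f 7 1 8
f 7 8 3
f 8 1 9
f 8 9 3
f 9 1 10
f 9 10 3
f 10 1 11
f 10 11 3
f 11 1 12
f 11 12 3
f 12 1 13
f 12 13 3
f 13 1 14
f 13 14 3
f 14 1 15
f 14 15 3
f 15 1 16
f 15 16 3
f 16 1 2
f 16 2 3
f 18 17 21
f 18 21 19
f 19 21 22
f 19 22 20
f 21 17 23
f 21 23 22
f 22 23 24
f 22 24 20
f 23 17 25
f 23 25 24
f 24 25 26
f 24 26 20
f 25 17 27
f 25 27 26
f 26 27 28
f 26 28 20
f 27 17 29
f 27 29 28
f 28 29 30
f 28 30 20
f 29 17 31
f 29 31 30
f 30 31 32
f 30 32 20
f 31 17 33
f 31 33 32
f 32 33 34
f 32 34 20
f 33 17 35
f 33 35 34
f 34 35 36
f 34 36 20
f 35 17 37
f 35 37 36
f 36 37 38
f 36 38 20
f 37 17 39
f 37 39 38
f 38 39 40
f 38 40 20
f 39 17 41
f 39 41 40
f 40 41 42
f 40 42 20
f 41 17 43
f 41 43 42
f 42 43 44
f 42 44 20
f 43 17 45
f 43 45 44
f 44 45 46
f 44 46 20
f 45 17 18
f 45 18 46
f 46 18 19
f 46 19 20
f 48 47 50
f 48 50 49
f 50 47 51
f 50 51 49
f 51 47 52
f 51 52 49
f 52 47 53
f 52 53 49
f 53 47 54
f 53 54 49
f 54 47 55
f 54 55 49
f 55 47 56
f 55 56 49
f 56 47 57
f 56 57 49
f 57 47 58
f 57 58 49
f 58 47 59
f 58 59 49
f 59 47 60
f 59 60 49
f 60 47 61
f 60 61 49
f 61 47 62
f 61 62 49
f 62 47 63
f 62 63 49
f 63 47 48
f 63 48 49



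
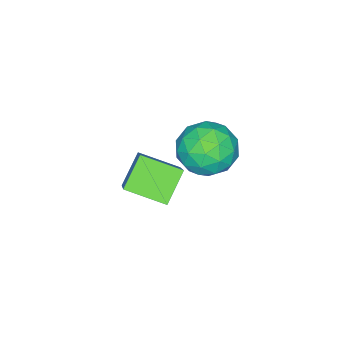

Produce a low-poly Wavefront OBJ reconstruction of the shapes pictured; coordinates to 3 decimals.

v -3.541 -1.885 -4.711
v -4.499 -1.95 -3.895
v -3.984 -0.648 -5.132
v -4.942 -0.712 -4.317
v -2.338 -0.948 -3.223
v -3.296 -1.012 -2.408
v -2.781 0.29 -3.645
v -3.739 0.225 -2.829
v -3.478 1.987 -1.269
v -2.853 1.304 -1.583
v -4.447 0.856 -0.737
v -3.822 0.173 -1.051
v -3.582 0.745 -0.295
v -2.983 1.444 -0.624
v -4.317 0.716 -1.696
v -3.718 1.415 -2.025
v -3.372 0.518 -1.847
v -2.917 0.536 -0.981
v -4.383 1.624 -1.339
v -3.928 1.642 -0.473
v -3.08 1.745 -1.473
v -4.22 0.415 -0.847
v -4.079 0.751 -0.403
v -3.711 0.35 -0.588
v -3.156 1.827 -0.909
v -2.789 1.426 -1.094
v -3.218 1.097 -0.337
v -4.511 0.734 -1.226
v -4.144 0.333 -1.411
v -3.589 1.81 -1.732
v -3.221 1.409 -1.917
v -4.082 1.063 -1.983
v -3.018 0.882 -1.812
v -3.588 0.217 -1.5
v -3.879 0.536 -1.879
v -3.526 0.947 -2.072
v -2.751 0.892 -1.304
v -3.321 0.227 -0.991
v -3.179 0.563 -0.547
v -2.827 0.974 -0.74
v -3.056 0.43 -1.459
v -3.979 1.933 -1.329
v -4.549 1.268 -1.016
v -4.473 1.186 -1.58
v -4.121 1.597 -1.773
v -3.712 1.943 -0.82
v -4.282 1.278 -0.508
v -3.774 1.213 -0.248
v -3.421 1.624 -0.441
v -4.244 1.73 -0.861
f 2 4 1
f 5 2 1
f 1 4 3
f 3 5 1
f 2 8 4
f 6 2 5
f 6 8 2
f 4 8 3
f 7 5 3
f 3 8 7
f 7 6 5
f 8 6 7
f 9 46 25
f 46 20 49
f 25 49 14
f 46 49 25
f 9 25 21
f 25 14 26
f 21 26 10
f 25 26 21
f 9 21 30
f 21 10 31
f 30 31 16
f 21 31 30
f 9 30 42
f 30 16 45
f 42 45 19
f 30 45 42
f 9 42 46
f 42 19 50
f 46 50 20
f 42 50 46
f 10 26 37
f 26 14 40
f 37 40 18
f 26 40 37
f 14 49 27
f 49 20 48
f 27 48 13
f 49 48 27
f 20 50 47
f 50 19 43
f 47 43 11
f 50 43 47
f 19 45 44
f 45 16 32
f 44 32 15
f 45 32 44
f 16 31 36
f 31 10 33
f 36 33 17
f 31 33 36
f 12 38 24
f 38 18 39
f 24 39 13
f 38 39 24
f 12 24 22
f 24 13 23
f 22 23 11
f 24 23 22
f 12 22 29
f 22 11 28
f 29 28 15
f 22 28 29
f 12 29 34
f 29 15 35
f 34 35 17
f 29 35 34
f 12 34 38
f 34 17 41
f 38 41 18
f 34 41 38
f 13 39 27
f 39 18 40
f 27 40 14
f 39 40 27
f 11 23 47
f 23 13 48
f 47 48 20
f 23 48 47
f 15 28 44
f 28 11 43
f 44 43 19
f 28 43 44
f 17 35 36
f 35 15 32
f 36 32 16
f 35 32 36
f 18 41 37
f 41 17 33
f 37 33 10
f 41 33 37



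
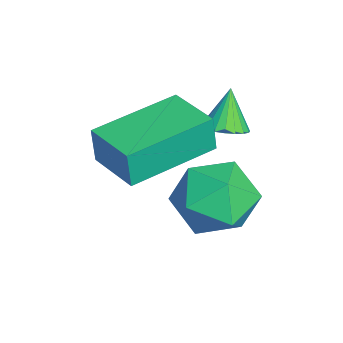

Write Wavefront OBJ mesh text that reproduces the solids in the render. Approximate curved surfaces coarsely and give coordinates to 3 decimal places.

v -3.51 -0.953 0.435
v -3.517 -1.026 1.332
v -2.468 -0.284 0.498
v -2.475 -0.357 1.395
v -2.405 -2.663 0.305
v -2.412 -2.736 1.202
v -1.363 -1.994 0.368
v -1.37 -2.067 1.265
v -2.7 0.281 -0.976
v -1.828 0.188 -1.432
v -2.272 -0.848 0.072
v -1.4 -0.941 -0.384
v -1.608 -0.118 0.122
v -1.873 0.58 -0.526
v -2.227 -1.24 -0.834
v -2.492 -0.542 -1.482
v -1.536 -0.752 -1.344
v -1.153 -0.058 -0.753
v -2.947 -0.602 -0.607
v -2.564 0.092 -0.016
v -3.307 -0.053 0.392
v -2.858 -0.086 0.631
v -3.773 0.093 1.288
v -2.871 0.122 0.59
v -2.96 0.299 0.515
v -3.109 0.416 0.419
v -3.292 0.451 0.318
v -3.478 0.399 0.23
v -3.634 0.269 0.17
v -3.734 0.084 0.148
v -3.76 -0.126 0.169
v -3.708 -0.323 0.228
v -3.587 -0.473 0.316
v -3.417 -0.551 0.416
v -3.229 -0.542 0.513
v -3.054 -0.449 0.588
v -2.923 -0.288 0.63
f 2 4 1
f 5 2 1
f 1 4 3
f 3 5 1
f 2 8 4
f 6 2 5
f 6 8 2
f 4 8 3
f 7 5 3
f 3 8 7
f 7 6 5
f 8 6 7
f 9 20 14
f 9 14 10
f 9 10 16
f 9 16 19
f 9 19 20
f 10 14 18
f 14 20 13
f 20 19 11
f 19 16 15
f 16 10 17
f 12 18 13
f 12 13 11
f 12 11 15
f 12 15 17
f 12 17 18
f 13 18 14
f 11 13 20
f 15 11 19
f 17 15 16
f 18 17 10
f 22 21 24
f 22 24 23
f 24 21 25
f 24 25 23
f 25 21 26
f 25 26 23
f 26 21 27
f 26 27 23
f 27 21 28
f 27 28 23
f 28 21 29
f 28 29 23
f 29 21 30
f 29 30 23
f 30 21 31
f 30 31 23
f 31 21 32
f 31 32 23
f 32 21 33
f 32 33 23
f 33 21 34
f 33 34 23
f 34 21 35
f 34 35 23
f 35 21 36
f 35 36 23
f 36 21 37
f 36 37 23
f 37 21 22
f 37 22 23



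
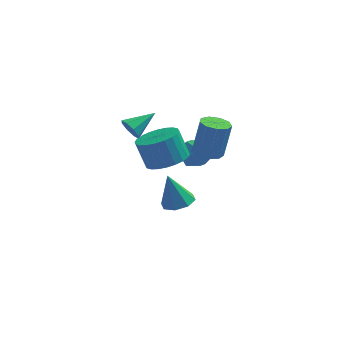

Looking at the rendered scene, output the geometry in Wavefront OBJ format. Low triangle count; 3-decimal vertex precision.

v -3.044 -0.9 2.228
v -2.645 -1.112 1.761
v -1.936 -0.06 2.792
v -2.89 -0.7 1.629
v -3.225 -0.405 1.848
v -3.454 -0.4 2.289
v -3.443 -0.687 2.695
v -3.197 -1.1 2.827
v -2.862 -1.395 2.608
v -2.633 -1.4 2.166
v -0.861 -0.179 -3.5
v -0.378 -0.853 -3.269
v -1.379 0.039 -1.78
v -0.047 -0.285 -3.242
v -0.193 0.345 -3.366
v -0.73 0.668 -3.568
v -1.343 0.494 -3.731
v -1.674 -0.074 -3.759
v -1.529 -0.704 -3.635
v -0.992 -1.027 -3.432
v 0.525 -2.522 1.98
v 1.259 -2.611 1.853
v 1.609 -2.248 3.612
v 0.875 -2.158 3.74
v 1.126 -2.121 1.778
v 1.476 -1.758 3.537
v 0.712 -1.819 1.798
v 1.062 -1.455 3.557
v 0.21 -1.845 1.903
v 0.561 -1.482 3.662
v -0.144 -2.188 2.045
v 0.206 -1.825 3.804
v -0.185 -2.687 2.156
v 0.165 -2.324 3.915
v 0.106 -3.109 2.185
v 0.456 -2.746 3.944
v 0.593 -3.256 2.119
v 0.943 -2.892 3.878
v 1.048 -3.059 1.987
v 1.398 -2.696 3.746
v -1.259 -2.606 1.467
v -0.263 -2.497 1.812
v -0.764 -2.105 3.137
v -1.761 -2.214 2.793
v -0.341 -2.117 1.67
v -0.842 -1.725 2.995
v -0.559 -1.811 1.497
v -1.06 -1.419 2.822
v -0.884 -1.626 1.319
v -1.385 -1.234 2.645
v -1.266 -1.59 1.164
v -1.767 -1.198 2.49
v -1.647 -1.709 1.056
v -2.148 -1.317 2.381
v -1.969 -1.965 1.01
v -2.47 -1.573 2.335
v -2.183 -2.318 1.033
v -2.684 -1.926 2.358
v -2.256 -2.715 1.123
v -2.757 -2.323 2.448
v -2.178 -3.095 1.265
v -2.679 -2.703 2.59
v -1.96 -3.401 1.438
v -2.461 -3.009 2.763
v -1.635 -3.586 1.615
v -2.136 -3.194 2.941
v -1.253 -3.622 1.77
v -1.754 -3.23 3.096
v -0.872 -3.503 1.879
v -1.373 -3.111 3.204
v -0.55 -3.247 1.925
v -1.051 -2.855 3.25
v -0.336 -2.894 1.902
v -0.837 -2.502 3.227
v -0.253 -1.112 0.668
v 0.529 -1.036 1.116
v -0.569 -2.324 1.424
v 0.213 -2.248 1.872
v -0.449 -1.649 2.015
v -0.254 -0.9 1.547
v 0.214 -2.46 0.993
v 0.409 -1.711 0.525
v 0.818 -1.87 1.316
v 0.408 -1.369 1.948
v -0.448 -1.991 0.592
v -0.858 -1.49 1.224
f 2 1 4
f 2 4 3
f 4 1 5
f 4 5 3
f 5 1 6
f 5 6 3
f 6 1 7
f 6 7 3
f 7 1 8
f 7 8 3
f 8 1 9
f 8 9 3
f 9 1 10
f 9 10 3
f 10 1 2
f 10 2 3
f 12 11 14
f 12 14 13
f 14 11 15
f 14 15 13
f 15 11 16
f 15 16 13
f 16 11 17
f 16 17 13
f 17 11 18
f 17 18 13
f 18 11 19
f 18 19 13
f 19 11 20
f 19 20 13
f 20 11 12
f 20 12 13
f 22 21 25
f 22 25 23
f 23 25 26
f 23 26 24
f 25 21 27
f 25 27 26
f 26 27 28
f 26 28 24
f 27 21 29
f 27 29 28
f 28 29 30
f 28 30 24
f 29 21 31
f 29 31 30
f 30 31 32
f 30 32 24
f 31 21 33
f 31 33 32
f 32 33 34
f 32 34 24
f 33 21 35
f 33 35 34
f 34 35 36
f 34 36 24
f 35 21 37
f 35 37 36
f 36 37 38
f 36 38 24
f 37 21 39
f 37 39 38
f 38 39 40
f 38 40 24
f 39 21 22
f 39 22 40
f 40 22 23
f 40 23 24
f 42 41 45
f 42 45 43
f 43 45 46
f 43 46 44
f 45 41 47
f 45 47 46
f 46 47 48
f 46 48 44
f 47 41 49
f 47 49 48
f 48 49 50
f 48 50 44
f 49 41 51
f 49 51 50
f 50 51 52
f 50 52 44
f 51 41 53
f 51 53 52
f 52 53 54
f 52 54 44
f 53 41 55
f 53 55 54
f 54 55 56
f 54 56 44
f 55 41 57
f 55 57 56
f 56 57 58
f 56 58 44
f 57 41 59
f 57 59 58
f 58 59 60
f 58 60 44
f 59 41 61
f 59 61 60
f 60 61 62
f 60 62 44
f 61 41 63
f 61 63 62
f 62 63 64
f 62 64 44
f 63 41 65
f 63 65 64
f 64 65 66
f 64 66 44
f 65 41 67
f 65 67 66
f 66 67 68
f 66 68 44
f 67 41 69
f 67 69 68
f 68 69 70
f 68 70 44
f 69 41 71
f 69 71 70
f 70 71 72
f 70 72 44
f 71 41 73
f 71 73 72
f 72 73 74
f 72 74 44
f 73 41 42
f 73 42 74
f 74 42 43
f 74 43 44
f 75 86 80
f 75 80 76
f 75 76 82
f 75 82 85
f 75 85 86
f 76 80 84
f 80 86 79
f 86 85 77
f 85 82 81
f 82 76 83
f 78 84 79
f 78 79 77
f 78 77 81
f 78 81 83
f 78 83 84
f 79 84 80
f 77 79 86
f 81 77 85
f 83 81 82
f 84 83 76



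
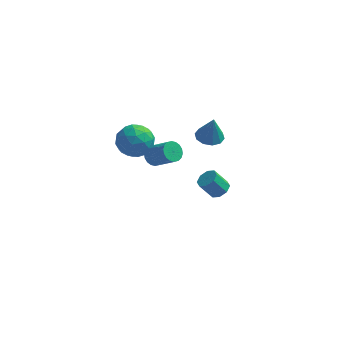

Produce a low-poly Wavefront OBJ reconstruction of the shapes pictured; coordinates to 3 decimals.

v -3.208 2.005 2.236
v -2.807 2.642 1.344
v -3.033 0.438 1.196
v -2.632 1.075 0.304
v -1.984 0.944 1.265
v -2.091 1.912 1.908
v -3.749 1.168 0.632
v -3.856 2.136 1.275
v -3.141 2.125 0.353
v -2.05 1.986 0.744
v -3.79 1.094 1.796
v -2.699 0.955 2.187
v -3.022 2.461 1.881
v -2.818 0.619 0.659
v -2.436 0.542 1.224
v -2.201 0.916 0.699
v -2.602 2.032 2.213
v -2.366 2.406 1.689
v -1.883 1.408 1.642
v -3.474 0.674 0.851
v -3.238 1.048 0.327
v -3.639 2.164 1.841
v -3.404 2.538 1.316
v -3.957 1.672 0.898
v -2.983 2.531 0.774
v -2.881 1.61 0.163
v -3.537 1.665 0.356
v -3.6 2.234 0.734
v -2.342 2.45 1.004
v -2.24 1.529 0.393
v -1.858 1.452 0.958
v -1.922 2.021 1.336
v -2.539 2.146 0.422
v -3.6 1.551 2.147
v -3.498 0.63 1.536
v -3.918 1.059 1.204
v -3.982 1.628 1.582
v -2.959 1.47 2.377
v -2.857 0.549 1.766
v -2.24 0.846 1.806
v -2.303 1.415 2.184
v -3.301 0.934 2.118
v 1.133 2.202 1.888
v 1.832 1.78 1.738
v 1.387 2.058 3.472
v 1.95 2.279 1.764
v 1.756 2.748 1.838
v 1.324 3.008 1.931
v 0.819 2.961 2.007
v 0.434 2.624 2.039
v 0.316 2.125 2.012
v 0.51 1.656 1.939
v 0.942 1.395 1.846
v 1.447 1.443 1.769
v -2.475 4.009 -2.003
v -2.103 3.78 -2.562
v -0.853 3.261 -1.517
v -1.225 3.491 -0.957
v -2.005 4.079 -2.53
v -0.755 3.56 -1.485
v -2 4.364 -2.394
v -0.75 3.845 -1.349
v -2.09 4.579 -2.181
v -0.84 4.06 -1.135
v -2.255 4.681 -1.932
v -1.005 4.162 -0.887
v -2.465 4.65 -1.697
v -1.215 4.131 -0.652
v -2.676 4.493 -1.523
v -1.426 3.974 -0.477
v -2.847 4.239 -1.443
v -1.597 3.72 -0.398
v -2.945 3.94 -1.475
v -1.695 3.421 -0.43
v -2.95 3.655 -1.611
v -1.7 3.136 -0.566
v -2.86 3.44 -1.825
v -1.61 2.921 -0.779
v -2.695 3.338 -2.073
v -1.445 2.819 -1.028
v -2.485 3.369 -2.308
v -1.235 2.85 -1.263
v -2.274 3.526 -2.483
v -1.024 3.007 -1.437
v 2.92 -3.61 2.601
v 3.356 -4.009 2.818
v 2.697 -4.209 3.776
v 2.26 -3.81 3.559
v 3.431 -3.555 2.965
v 2.772 -3.756 3.922
v 3.206 -3.134 2.898
v 2.547 -3.334 3.856
v 2.814 -2.991 2.657
v 2.154 -3.192 3.615
v 2.483 -3.211 2.384
v 1.824 -3.411 3.342
v 2.408 -3.664 2.238
v 1.749 -3.865 3.195
v 2.633 -4.086 2.304
v 1.974 -4.286 3.262
v 3.026 -4.228 2.545
v 2.366 -4.429 3.503
f 1 38 17
f 38 12 41
f 17 41 6
f 38 41 17
f 1 17 13
f 17 6 18
f 13 18 2
f 17 18 13
f 1 13 22
f 13 2 23
f 22 23 8
f 13 23 22
f 1 22 34
f 22 8 37
f 34 37 11
f 22 37 34
f 1 34 38
f 34 11 42
f 38 42 12
f 34 42 38
f 2 18 29
f 18 6 32
f 29 32 10
f 18 32 29
f 6 41 19
f 41 12 40
f 19 40 5
f 41 40 19
f 12 42 39
f 42 11 35
f 39 35 3
f 42 35 39
f 11 37 36
f 37 8 24
f 36 24 7
f 37 24 36
f 8 23 28
f 23 2 25
f 28 25 9
f 23 25 28
f 4 30 16
f 30 10 31
f 16 31 5
f 30 31 16
f 4 16 14
f 16 5 15
f 14 15 3
f 16 15 14
f 4 14 21
f 14 3 20
f 21 20 7
f 14 20 21
f 4 21 26
f 21 7 27
f 26 27 9
f 21 27 26
f 4 26 30
f 26 9 33
f 30 33 10
f 26 33 30
f 5 31 19
f 31 10 32
f 19 32 6
f 31 32 19
f 3 15 39
f 15 5 40
f 39 40 12
f 15 40 39
f 7 20 36
f 20 3 35
f 36 35 11
f 20 35 36
f 9 27 28
f 27 7 24
f 28 24 8
f 27 24 28
f 10 33 29
f 33 9 25
f 29 25 2
f 33 25 29
f 44 43 46
f 44 46 45
f 46 43 47
f 46 47 45
f 47 43 48
f 47 48 45
f 48 43 49
f 48 49 45
f 49 43 50
f 49 50 45
f 50 43 51
f 50 51 45
f 51 43 52
f 51 52 45
f 52 43 53
f 52 53 45
f 53 43 54
f 53 54 45
f 54 43 44
f 54 44 45
f 56 55 59
f 56 59 57
f 57 59 60
f 57 60 58
f 59 55 61
f 59 61 60
f 60 61 62
f 60 62 58
f 61 55 63
f 61 63 62
f 62 63 64
f 62 64 58
f 63 55 65
f 63 65 64
f 64 65 66
f 64 66 58
f 65 55 67
f 65 67 66
f 66 67 68
f 66 68 58
f 67 55 69
f 67 69 68
f 68 69 70
f 68 70 58
f 69 55 71
f 69 71 70
f 70 71 72
f 70 72 58
f 71 55 73
f 71 73 72
f 72 73 74
f 72 74 58
f 73 55 75
f 73 75 74
f 74 75 76
f 74 76 58
f 75 55 77
f 75 77 76
f 76 77 78
f 76 78 58
f 77 55 79
f 77 79 78
f 78 79 80
f 78 80 58
f 79 55 81
f 79 81 80
f 80 81 82
f 80 82 58
f 81 55 83
f 81 83 82
f 82 83 84
f 82 84 58
f 83 55 56
f 83 56 84
f 84 56 57
f 84 57 58
f 86 85 89
f 86 89 87
f 87 89 90
f 87 90 88
f 89 85 91
f 89 91 90
f 90 91 92
f 90 92 88
f 91 85 93
f 91 93 92
f 92 93 94
f 92 94 88
f 93 85 95
f 93 95 94
f 94 95 96
f 94 96 88
f 95 85 97
f 95 97 96
f 96 97 98
f 96 98 88
f 97 85 99
f 97 99 98
f 98 99 100
f 98 100 88
f 99 85 101
f 99 101 100
f 100 101 102
f 100 102 88
f 101 85 86
f 101 86 102
f 102 86 87
f 102 87 88



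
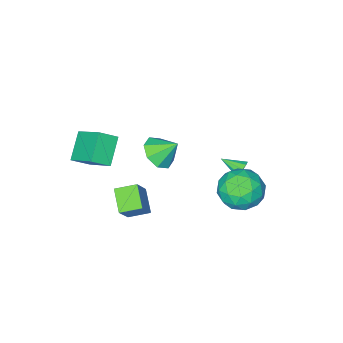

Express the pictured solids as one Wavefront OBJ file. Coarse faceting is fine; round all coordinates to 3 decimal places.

v 3.373 -2.223 -0.947
v 2.343 -3.014 0.07
v 3.268 -0.628 0.188
v 2.238 -1.419 1.205
v 4.222 -2.581 -0.365
v 3.192 -3.372 0.652
v 4.117 -0.986 0.77
v 3.087 -1.777 1.787
v -2.149 3.89 -0.897
v -0.926 3.934 -1.099
v -2.294 2.306 -2.121
v -1.071 2.35 -2.323
v -1.504 2.015 -1.209
v -1.414 2.995 -0.453
v -1.806 3.245 -2.767
v -1.716 4.225 -2.011
v -0.714 3.536 -2.255
v -0.527 2.775 -1.293
v -2.693 3.465 -1.927
v -2.506 2.704 -0.965
v -1.524 4.052 -0.891
v -1.696 2.188 -2.329
v -1.95 1.992 -1.675
v -1.231 2.018 -1.794
v -1.811 3.499 -0.511
v -1.092 3.525 -0.63
v -1.432 2.397 -0.695
v -2.128 2.715 -2.59
v -1.409 2.741 -2.709
v -1.989 4.222 -1.426
v -1.27 4.248 -1.545
v -1.788 3.843 -2.525
v -0.681 3.843 -1.689
v -0.766 2.912 -2.408
v -1.198 3.438 -2.669
v -1.146 4.014 -2.225
v -0.571 3.396 -1.123
v -0.657 2.465 -1.843
v -0.911 2.268 -1.188
v -0.858 2.844 -0.743
v -0.447 3.162 -1.803
v -2.563 3.775 -1.377
v -2.649 2.844 -2.097
v -2.362 3.396 -2.477
v -2.309 3.972 -2.032
v -2.454 3.328 -0.812
v -2.539 2.397 -1.531
v -2.074 2.226 -0.995
v -2.022 2.802 -0.551
v -2.773 3.078 -1.417
v -3.306 1.112 -2.765
v -3.1 1.427 -2.392
v -2.714 0.168 -2.295
v -3.382 1.307 -2.278
v -3.636 1.112 -2.35
v -3.763 0.918 -2.581
v -3.716 0.797 -2.882
v -3.512 0.797 -3.138
v -3.23 0.918 -3.252
v -2.976 1.113 -3.18
v -2.849 1.307 -2.949
v -2.896 1.427 -2.648
v 1.47 -0.33 -2.567
v 2.389 0.258 -1.085
v 1.948 0.724 -3.282
v 2.867 1.312 -1.8
v 2.373 -0.952 -2.88
v 3.292 -0.364 -1.398
v 2.851 0.102 -3.595
v 3.77 0.69 -2.113
v 0.498 -0.581 -0.443
v 1.107 -0.956 0.228
v -0.098 0.141 0.503
v 1.374 -0.328 -0.083
v 1.128 0.152 -0.605
v 0.513 0.203 -1.031
v -0.111 -0.206 -1.113
v -0.378 -0.834 -0.802
v -0.132 -1.314 -0.28
v 0.483 -1.364 0.146
f 2 4 1
f 5 2 1
f 1 4 3
f 3 5 1
f 2 8 4
f 6 2 5
f 6 8 2
f 4 8 3
f 7 5 3
f 3 8 7
f 7 6 5
f 8 6 7
f 9 46 25
f 46 20 49
f 25 49 14
f 46 49 25
f 9 25 21
f 25 14 26
f 21 26 10
f 25 26 21
f 9 21 30
f 21 10 31
f 30 31 16
f 21 31 30
f 9 30 42
f 30 16 45
f 42 45 19
f 30 45 42
f 9 42 46
f 42 19 50
f 46 50 20
f 42 50 46
f 10 26 37
f 26 14 40
f 37 40 18
f 26 40 37
f 14 49 27
f 49 20 48
f 27 48 13
f 49 48 27
f 20 50 47
f 50 19 43
f 47 43 11
f 50 43 47
f 19 45 44
f 45 16 32
f 44 32 15
f 45 32 44
f 16 31 36
f 31 10 33
f 36 33 17
f 31 33 36
f 12 38 24
f 38 18 39
f 24 39 13
f 38 39 24
f 12 24 22
f 24 13 23
f 22 23 11
f 24 23 22
f 12 22 29
f 22 11 28
f 29 28 15
f 22 28 29
f 12 29 34
f 29 15 35
f 34 35 17
f 29 35 34
f 12 34 38
f 34 17 41
f 38 41 18
f 34 41 38
f 13 39 27
f 39 18 40
f 27 40 14
f 39 40 27
f 11 23 47
f 23 13 48
f 47 48 20
f 23 48 47
f 15 28 44
f 28 11 43
f 44 43 19
f 28 43 44
f 17 35 36
f 35 15 32
f 36 32 16
f 35 32 36
f 18 41 37
f 41 17 33
f 37 33 10
f 41 33 37
f 52 51 54
f 52 54 53
f 54 51 55
f 54 55 53
f 55 51 56
f 55 56 53
f 56 51 57
f 56 57 53
f 57 51 58
f 57 58 53
f 58 51 59
f 58 59 53
f 59 51 60
f 59 60 53
f 60 51 61
f 60 61 53
f 61 51 62
f 61 62 53
f 62 51 52
f 62 52 53
f 64 66 63
f 67 64 63
f 63 66 65
f 65 67 63
f 64 70 66
f 68 64 67
f 68 70 64
f 66 70 65
f 69 67 65
f 65 70 69
f 69 68 67
f 70 68 69
f 72 71 74
f 72 74 73
f 74 71 75
f 74 75 73
f 75 71 76
f 75 76 73
f 76 71 77
f 76 77 73
f 77 71 78
f 77 78 73
f 78 71 79
f 78 79 73
f 79 71 80
f 79 80 73
f 80 71 72
f 80 72 73



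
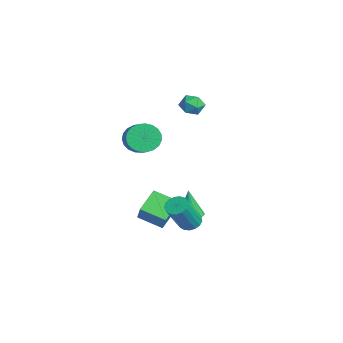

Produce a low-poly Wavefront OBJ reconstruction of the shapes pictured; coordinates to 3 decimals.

v 1.332 -4.042 -3.027
v 0.452 -3.05 -2.243
v 0.365 -3.944 -4.235
v -0.514 -2.952 -3.451
v 2.154 -2.868 -3.589
v 1.275 -1.876 -2.805
v 1.188 -2.77 -4.797
v 0.308 -1.778 -4.013
v 0.139 -0.848 -4.694
v 0.818 -1.071 -4.61
v -0.119 -0.952 -2.906
v 0.847 -0.774 -4.588
v 0.753 -0.489 -4.585
v 0.553 -0.267 -4.601
v 0.282 -0.145 -4.633
v -0.015 -0.145 -4.675
v -0.284 -0.266 -4.721
v -0.481 -0.488 -4.763
v -0.571 -0.772 -4.792
v -0.538 -1.069 -4.804
v -0.388 -1.328 -4.798
v -0.147 -1.504 -4.773
v 0.144 -1.567 -4.735
v 0.433 -1.505 -4.69
v 0.672 -1.33 -4.646
v -3.399 0.59 1.637
v -2.66 0.338 1.525
v -3.48 -0.118 2.695
v -2.741 -0.37 2.583
v -2.875 0.381 2.782
v -2.825 0.819 2.128
v -3.315 -0.599 2.092
v -3.265 -0.161 1.438
v -2.608 -0.397 1.806
v -2.337 0.209 2.232
v -3.803 0.011 1.988
v -3.532 0.617 2.414
v 2.907 -1.736 -3.429
v 3.257 -2.168 -3.802
v 4.004 -3.136 -1.985
v 3.653 -2.704 -1.611
v 3.46 -1.924 -3.756
v 4.207 -2.892 -1.939
v 3.537 -1.637 -3.635
v 4.283 -2.605 -1.817
v 3.469 -1.373 -3.466
v 4.215 -2.341 -1.649
v 3.272 -1.192 -3.289
v 4.018 -2.16 -1.472
v 2.992 -1.136 -3.144
v 3.738 -2.104 -1.326
v 2.692 -1.217 -3.064
v 3.438 -2.185 -1.247
v 2.441 -1.417 -3.067
v 3.188 -2.385 -1.25
v 2.297 -1.69 -3.154
v 3.044 -2.658 -1.337
v 2.293 -1.974 -3.303
v 3.039 -2.942 -1.486
v 2.429 -2.203 -3.481
v 3.176 -3.171 -1.664
v 2.675 -2.325 -3.647
v 3.421 -3.293 -1.83
v 2.974 -2.313 -3.763
v 3.72 -3.281 -1.946
v -4.24 -2.564 -0.759
v -3.802 -2.961 -1.566
v -2.523 -3.052 -0.828
v -2.96 -2.656 -0.021
v -3.739 -2.554 -1.625
v -2.46 -2.645 -0.886
v -3.763 -2.149 -1.534
v -2.483 -2.24 -0.795
v -3.869 -1.816 -1.309
v -2.59 -1.907 -0.57
v -4.039 -1.612 -0.989
v -2.76 -1.703 -0.25
v -4.244 -1.573 -0.629
v -2.965 -1.664 0.109
v -4.448 -1.705 -0.292
v -3.169 -1.796 0.447
v -4.616 -1.986 -0.036
v -3.337 -2.077 0.703
v -4.719 -2.367 0.096
v -3.44 -2.458 0.834
v -4.739 -2.782 0.079
v -3.46 -2.873 0.818
v -4.673 -3.159 -0.082
v -3.394 -3.251 0.656
v -4.532 -3.434 -0.361
v -3.252 -3.525 0.378
v -4.34 -3.558 -0.708
v -3.061 -3.649 0.03
v -4.131 -3.51 -1.065
v -2.852 -3.602 -0.326
v -3.94 -3.299 -1.368
v -2.661 -3.39 -0.629
f 2 4 1
f 5 2 1
f 1 4 3
f 3 5 1
f 2 8 4
f 6 2 5
f 6 8 2
f 4 8 3
f 7 5 3
f 3 8 7
f 7 6 5
f 8 6 7
f 10 9 12
f 10 12 11
f 12 9 13
f 12 13 11
f 13 9 14
f 13 14 11
f 14 9 15
f 14 15 11
f 15 9 16
f 15 16 11
f 16 9 17
f 16 17 11
f 17 9 18
f 17 18 11
f 18 9 19
f 18 19 11
f 19 9 20
f 19 20 11
f 20 9 21
f 20 21 11
f 21 9 22
f 21 22 11
f 22 9 23
f 22 23 11
f 23 9 24
f 23 24 11
f 24 9 25
f 24 25 11
f 25 9 10
f 25 10 11
f 26 37 31
f 26 31 27
f 26 27 33
f 26 33 36
f 26 36 37
f 27 31 35
f 31 37 30
f 37 36 28
f 36 33 32
f 33 27 34
f 29 35 30
f 29 30 28
f 29 28 32
f 29 32 34
f 29 34 35
f 30 35 31
f 28 30 37
f 32 28 36
f 34 32 33
f 35 34 27
f 39 38 42
f 39 42 40
f 40 42 43
f 40 43 41
f 42 38 44
f 42 44 43
f 43 44 45
f 43 45 41
f 44 38 46
f 44 46 45
f 45 46 47
f 45 47 41
f 46 38 48
f 46 48 47
f 47 48 49
f 47 49 41
f 48 38 50
f 48 50 49
f 49 50 51
f 49 51 41
f 50 38 52
f 50 52 51
f 51 52 53
f 51 53 41
f 52 38 54
f 52 54 53
f 53 54 55
f 53 55 41
f 54 38 56
f 54 56 55
f 55 56 57
f 55 57 41
f 56 38 58
f 56 58 57
f 57 58 59
f 57 59 41
f 58 38 60
f 58 60 59
f 59 60 61
f 59 61 41
f 60 38 62
f 60 62 61
f 61 62 63
f 61 63 41
f 62 38 64
f 62 64 63
f 63 64 65
f 63 65 41
f 64 38 39
f 64 39 65
f 65 39 40
f 65 40 41
f 67 66 70
f 67 70 68
f 68 70 71
f 68 71 69
f 70 66 72
f 70 72 71
f 71 72 73
f 71 73 69
f 72 66 74
f 72 74 73
f 73 74 75
f 73 75 69
f 74 66 76
f 74 76 75
f 75 76 77
f 75 77 69
f 76 66 78
f 76 78 77
f 77 78 79
f 77 79 69
f 78 66 80
f 78 80 79
f 79 80 81
f 79 81 69
f 80 66 82
f 80 82 81
f 81 82 83
f 81 83 69
f 82 66 84
f 82 84 83
f 83 84 85
f 83 85 69
f 84 66 86
f 84 86 85
f 85 86 87
f 85 87 69
f 86 66 88
f 86 88 87
f 87 88 89
f 87 89 69
f 88 66 90
f 88 90 89
f 89 90 91
f 89 91 69
f 90 66 92
f 90 92 91
f 91 92 93
f 91 93 69
f 92 66 94
f 92 94 93
f 93 94 95
f 93 95 69
f 94 66 96
f 94 96 95
f 95 96 97
f 95 97 69
f 96 66 67
f 96 67 97
f 97 67 68
f 97 68 69



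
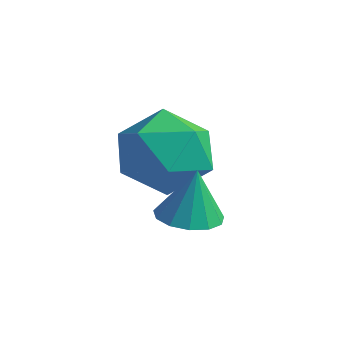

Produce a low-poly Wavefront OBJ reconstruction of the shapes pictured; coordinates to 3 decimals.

v -3.233 -2.395 0.106
v -2.571 -1.631 0.843
v -1.689 -2.469 -1.203
v -1.027 -1.705 -0.466
v -1.276 -2.874 -0.093
v -2.229 -2.828 0.715
v -2.031 -1.272 -1.075
v -2.984 -1.226 -0.267
v -1.828 -0.937 0.113
v -1.361 -1.927 0.72
v -2.899 -2.173 -1.08
v -2.432 -3.163 -0.473
v -0.337 -3.281 -0.872
v 0.396 -3.48 -0.872
v -0.283 -3.079 0.472
v 0.386 -3.057 -0.935
v 0.146 -2.705 -0.979
v -0.247 -2.536 -0.988
v -0.669 -2.603 -0.961
v -0.986 -2.886 -0.905
v -1.097 -3.294 -0.839
v -0.966 -3.699 -0.783
v -0.637 -3.97 -0.756
v -0.212 -4.023 -0.765
v 0.173 -3.841 -0.808
f 1 12 6
f 1 6 2
f 1 2 8
f 1 8 11
f 1 11 12
f 2 6 10
f 6 12 5
f 12 11 3
f 11 8 7
f 8 2 9
f 4 10 5
f 4 5 3
f 4 3 7
f 4 7 9
f 4 9 10
f 5 10 6
f 3 5 12
f 7 3 11
f 9 7 8
f 10 9 2
f 14 13 16
f 14 16 15
f 16 13 17
f 16 17 15
f 17 13 18
f 17 18 15
f 18 13 19
f 18 19 15
f 19 13 20
f 19 20 15
f 20 13 21
f 20 21 15
f 21 13 22
f 21 22 15
f 22 13 23
f 22 23 15
f 23 13 24
f 23 24 15
f 24 13 25
f 24 25 15
f 25 13 14
f 25 14 15



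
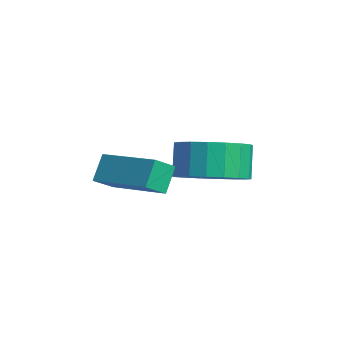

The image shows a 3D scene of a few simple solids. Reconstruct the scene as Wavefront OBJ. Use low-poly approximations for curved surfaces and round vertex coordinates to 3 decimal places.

v -2.132 3.689 -3.471
v -1.447 4.527 -3.341
v -1.904 4.729 -2.238
v -2.588 3.891 -2.369
v -1.837 4.736 -3.54
v -2.294 4.938 -2.438
v -2.285 4.738 -3.726
v -2.742 4.939 -2.624
v -2.702 4.532 -3.862
v -3.159 4.733 -2.759
v -3.007 4.159 -3.92
v -3.464 4.36 -2.818
v -3.138 3.693 -3.889
v -3.595 3.894 -2.787
v -3.07 3.226 -3.775
v -3.527 3.427 -2.673
v -2.816 2.851 -3.602
v -3.273 3.053 -2.499
v -2.426 2.642 -3.402
v -2.883 2.844 -2.3
v -1.978 2.641 -3.216
v -2.435 2.842 -2.114
v -1.561 2.847 -3.081
v -2.018 3.048 -1.978
v -1.256 3.22 -3.022
v -1.713 3.421 -1.92
v -1.125 3.686 -3.053
v -1.582 3.887 -1.951
v -1.193 4.153 -3.167
v -1.65 4.354 -2.065
v -3.026 1.405 -2.874
v -2.744 0.757 -2.438
v -1.303 2.369 -2.552
v -1.022 1.721 -2.116
v -2.658 1.019 -3.684
v -2.377 0.371 -3.248
v -0.936 1.983 -3.362
v -0.654 1.335 -2.926
f 2 1 5
f 2 5 3
f 3 5 6
f 3 6 4
f 5 1 7
f 5 7 6
f 6 7 8
f 6 8 4
f 7 1 9
f 7 9 8
f 8 9 10
f 8 10 4
f 9 1 11
f 9 11 10
f 10 11 12
f 10 12 4
f 11 1 13
f 11 13 12
f 12 13 14
f 12 14 4
f 13 1 15
f 13 15 14
f 14 15 16
f 14 16 4
f 15 1 17
f 15 17 16
f 16 17 18
f 16 18 4
f 17 1 19
f 17 19 18
f 18 19 20
f 18 20 4
f 19 1 21
f 19 21 20
f 20 21 22
f 20 22 4
f 21 1 23
f 21 23 22
f 22 23 24
f 22 24 4
f 23 1 25
f 23 25 24
f 24 25 26
f 24 26 4
f 25 1 27
f 25 27 26
f 26 27 28
f 26 28 4
f 27 1 29
f 27 29 28
f 28 29 30
f 28 30 4
f 29 1 2
f 29 2 30
f 30 2 3
f 30 3 4
f 32 34 31
f 35 32 31
f 31 34 33
f 33 35 31
f 32 38 34
f 36 32 35
f 36 38 32
f 34 38 33
f 37 35 33
f 33 38 37
f 37 36 35
f 38 36 37



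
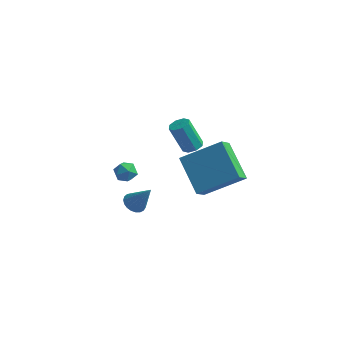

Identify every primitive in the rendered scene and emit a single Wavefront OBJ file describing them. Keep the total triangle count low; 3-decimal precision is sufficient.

v 2.974 -4.257 1.377
v 1.755 -3.049 2.552
v 3.079 -3.455 0.661
v 1.86 -2.247 1.836
v 4.72 -3.533 2.444
v 3.501 -2.325 3.619
v 4.825 -2.731 1.728
v 3.606 -1.523 2.903
v -0.718 -2.216 -2.104
v -0.319 -2.565 -2.385
v 0.118 -2.284 -0.836
v -0.231 -2.336 -2.432
v -0.226 -2.087 -2.422
v -0.307 -1.86 -2.356
v -0.459 -1.695 -2.247
v -0.655 -1.62 -2.114
v -0.863 -1.648 -1.978
v -1.046 -1.774 -1.864
v -1.171 -1.977 -1.792
v -1.219 -2.221 -1.773
v -1.18 -2.465 -1.812
v -1.061 -2.665 -1.901
v -0.883 -2.788 -2.025
v -0.677 -2.812 -2.163
v -0.477 -2.733 -2.29
v 0.914 1.411 -0.419
v 1.231 0.985 -0.277
v 0.543 0.963 1.2
v 0.226 1.389 1.059
v 1.41 1.355 -0.189
v 0.722 1.333 1.289
v 1.299 1.758 -0.235
v 0.611 1.736 1.243
v 0.962 1.958 -0.388
v 0.274 1.936 1.089
v 0.597 1.837 -0.56
v -0.091 1.815 0.917
v 0.418 1.467 -0.649
v -0.27 1.445 0.829
v 0.529 1.064 -0.603
v -0.159 1.042 0.875
v 0.866 0.864 -0.449
v 0.178 0.842 1.028
v -2.011 1.119 -2.3
v -1.681 0.842 -2.789
v -2.919 0.798 -2.731
v -2.589 0.521 -3.22
v -2.552 0.271 -2.619
v -1.991 0.469 -2.353
v -2.609 1.171 -3.167
v -2.048 1.369 -2.901
v -2.05 0.874 -3.325
v -2.015 0.318 -2.986
v -2.585 1.322 -2.534
v -2.55 0.766 -2.195
f 2 4 1
f 5 2 1
f 1 4 3
f 3 5 1
f 2 8 4
f 6 2 5
f 6 8 2
f 4 8 3
f 7 5 3
f 3 8 7
f 7 6 5
f 8 6 7
f 10 9 12
f 10 12 11
f 12 9 13
f 12 13 11
f 13 9 14
f 13 14 11
f 14 9 15
f 14 15 11
f 15 9 16
f 15 16 11
f 16 9 17
f 16 17 11
f 17 9 18
f 17 18 11
f 18 9 19
f 18 19 11
f 19 9 20
f 19 20 11
f 20 9 21
f 20 21 11
f 21 9 22
f 21 22 11
f 22 9 23
f 22 23 11
f 23 9 24
f 23 24 11
f 24 9 25
f 24 25 11
f 25 9 10
f 25 10 11
f 27 26 30
f 27 30 28
f 28 30 31
f 28 31 29
f 30 26 32
f 30 32 31
f 31 32 33
f 31 33 29
f 32 26 34
f 32 34 33
f 33 34 35
f 33 35 29
f 34 26 36
f 34 36 35
f 35 36 37
f 35 37 29
f 36 26 38
f 36 38 37
f 37 38 39
f 37 39 29
f 38 26 40
f 38 40 39
f 39 40 41
f 39 41 29
f 40 26 42
f 40 42 41
f 41 42 43
f 41 43 29
f 42 26 27
f 42 27 43
f 43 27 28
f 43 28 29
f 44 55 49
f 44 49 45
f 44 45 51
f 44 51 54
f 44 54 55
f 45 49 53
f 49 55 48
f 55 54 46
f 54 51 50
f 51 45 52
f 47 53 48
f 47 48 46
f 47 46 50
f 47 50 52
f 47 52 53
f 48 53 49
f 46 48 55
f 50 46 54
f 52 50 51
f 53 52 45



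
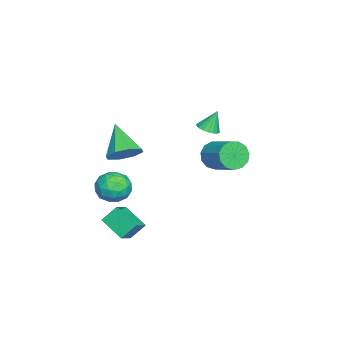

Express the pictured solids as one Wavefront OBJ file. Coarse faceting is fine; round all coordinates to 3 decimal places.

v -0.768 -2.368 -0.553
v -0.21 -1.948 0.204
v -2.112 -3.192 0.893
v -0.781 -1.468 -0.053
v -1.343 -1.516 -0.604
v -1.569 -2.063 -1.124
v -1.325 -2.789 -1.311
v -0.754 -3.269 -1.053
v -0.192 -3.221 -0.503
v 0.034 -2.674 0.018
v -0.637 -2.269 -2.899
v 0.349 -1.994 -3.138
v -0.049 -3.546 -1.942
v 0.937 -3.271 -2.181
v 0.351 -2.649 -1.568
v -0.012 -1.859 -2.16
v 0.312 -3.681 -2.92
v -0.051 -2.891 -3.512
v 0.936 -2.866 -3.151
v 0.96 -2.229 -2.315
v -0.66 -3.311 -2.765
v -0.636 -2.674 -1.929
v -0.196 -2.019 -3.103
v 0.496 -3.521 -1.977
v 0.151 -3.155 -1.617
v 0.731 -2.994 -1.757
v -0.408 -1.94 -2.528
v 0.172 -1.778 -2.668
v 0.173 -2.164 -1.745
v 0.128 -3.762 -2.412
v 0.708 -3.6 -2.552
v -0.431 -2.546 -3.323
v 0.149 -2.385 -3.463
v 0.127 -3.376 -3.335
v 0.729 -2.37 -3.251
v 1.075 -3.121 -2.688
v 0.707 -3.362 -3.123
v 0.493 -2.898 -3.47
v 0.743 -1.995 -2.759
v 1.089 -2.746 -2.197
v 0.745 -2.381 -1.837
v 0.531 -1.917 -2.184
v 1.088 -2.508 -2.767
v -0.789 -2.794 -2.883
v -0.443 -3.545 -2.321
v -0.231 -3.623 -2.896
v -0.445 -3.159 -3.243
v -0.775 -2.419 -2.392
v -0.429 -3.17 -1.829
v -0.193 -2.642 -1.61
v -0.407 -2.178 -1.957
v -0.788 -3.032 -2.313
v -3.603 1.457 0.264
v -3.264 2.021 0.134
v -3.877 1.903 1.476
v -3.541 2.088 0.046
v -3.83 2.03 0.002
v -4.074 1.859 0.009
v -4.225 1.608 0.067
v -4.252 1.327 0.164
v -4.151 1.073 0.281
v -3.941 0.894 0.395
v -3.664 0.827 0.482
v -3.375 0.884 0.526
v -3.131 1.056 0.519
v -2.98 1.306 0.461
v -2.953 1.587 0.364
v -3.054 1.842 0.247
v 2.572 3.031 1.929
v 3.012 3.103 1.182
v 4.088 4.222 1.923
v 3.648 4.149 2.671
v 2.663 3.446 1.171
v 3.738 4.565 1.912
v 2.284 3.658 1.4
v 3.36 4.777 2.141
v 1.998 3.67 1.797
v 3.073 4.789 2.539
v 1.893 3.479 2.237
v 2.969 4.598 2.978
v 2.005 3.146 2.578
v 3.08 4.265 3.32
v 2.296 2.776 2.714
v 3.372 3.895 3.455
v 2.675 2.487 2.601
v 3.751 3.606 3.342
v 3.022 2.37 2.274
v 4.097 3.489 3.015
v 3.225 2.463 1.838
v 4.301 3.582 2.579
v 3.222 2.736 1.431
v 4.297 3.855 2.172
v 2.527 -2.808 -3.561
v 2.209 -2.085 -2.698
v 1.591 -2.551 -4.121
v 1.273 -1.828 -3.257
v 3.287 -1.612 -4.283
v 2.969 -0.889 -3.419
v 2.351 -1.355 -4.842
v 2.033 -0.632 -3.979
f 2 1 4
f 2 4 3
f 4 1 5
f 4 5 3
f 5 1 6
f 5 6 3
f 6 1 7
f 6 7 3
f 7 1 8
f 7 8 3
f 8 1 9
f 8 9 3
f 9 1 10
f 9 10 3
f 10 1 2
f 10 2 3
f 11 48 27
f 48 22 51
f 27 51 16
f 48 51 27
f 11 27 23
f 27 16 28
f 23 28 12
f 27 28 23
f 11 23 32
f 23 12 33
f 32 33 18
f 23 33 32
f 11 32 44
f 32 18 47
f 44 47 21
f 32 47 44
f 11 44 48
f 44 21 52
f 48 52 22
f 44 52 48
f 12 28 39
f 28 16 42
f 39 42 20
f 28 42 39
f 16 51 29
f 51 22 50
f 29 50 15
f 51 50 29
f 22 52 49
f 52 21 45
f 49 45 13
f 52 45 49
f 21 47 46
f 47 18 34
f 46 34 17
f 47 34 46
f 18 33 38
f 33 12 35
f 38 35 19
f 33 35 38
f 14 40 26
f 40 20 41
f 26 41 15
f 40 41 26
f 14 26 24
f 26 15 25
f 24 25 13
f 26 25 24
f 14 24 31
f 24 13 30
f 31 30 17
f 24 30 31
f 14 31 36
f 31 17 37
f 36 37 19
f 31 37 36
f 14 36 40
f 36 19 43
f 40 43 20
f 36 43 40
f 15 41 29
f 41 20 42
f 29 42 16
f 41 42 29
f 13 25 49
f 25 15 50
f 49 50 22
f 25 50 49
f 17 30 46
f 30 13 45
f 46 45 21
f 30 45 46
f 19 37 38
f 37 17 34
f 38 34 18
f 37 34 38
f 20 43 39
f 43 19 35
f 39 35 12
f 43 35 39
f 54 53 56
f 54 56 55
f 56 53 57
f 56 57 55
f 57 53 58
f 57 58 55
f 58 53 59
f 58 59 55
f 59 53 60
f 59 60 55
f 60 53 61
f 60 61 55
f 61 53 62
f 61 62 55
f 62 53 63
f 62 63 55
f 63 53 64
f 63 64 55
f 64 53 65
f 64 65 55
f 65 53 66
f 65 66 55
f 66 53 67
f 66 67 55
f 67 53 68
f 67 68 55
f 68 53 54
f 68 54 55
f 70 69 73
f 70 73 71
f 71 73 74
f 71 74 72
f 73 69 75
f 73 75 74
f 74 75 76
f 74 76 72
f 75 69 77
f 75 77 76
f 76 77 78
f 76 78 72
f 77 69 79
f 77 79 78
f 78 79 80
f 78 80 72
f 79 69 81
f 79 81 80
f 80 81 82
f 80 82 72
f 81 69 83
f 81 83 82
f 82 83 84
f 82 84 72
f 83 69 85
f 83 85 84
f 84 85 86
f 84 86 72
f 85 69 87
f 85 87 86
f 86 87 88
f 86 88 72
f 87 69 89
f 87 89 88
f 88 89 90
f 88 90 72
f 89 69 91
f 89 91 90
f 90 91 92
f 90 92 72
f 91 69 70
f 91 70 92
f 92 70 71
f 92 71 72
f 94 96 93
f 97 94 93
f 93 96 95
f 95 97 93
f 94 100 96
f 98 94 97
f 98 100 94
f 96 100 95
f 99 97 95
f 95 100 99
f 99 98 97
f 100 98 99

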